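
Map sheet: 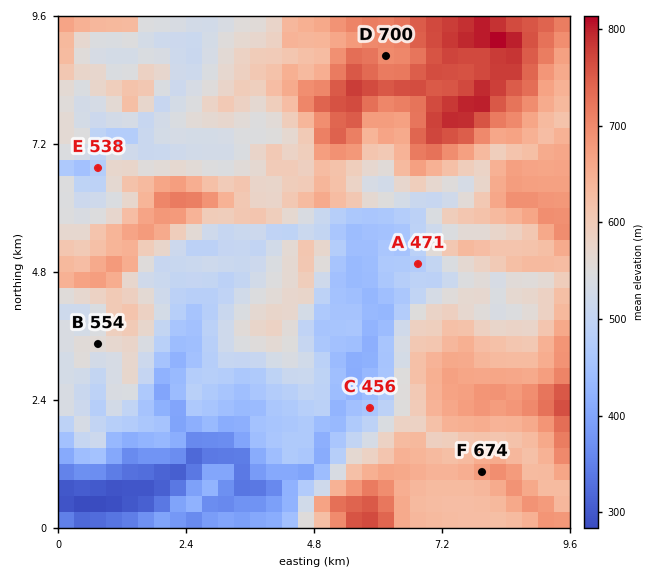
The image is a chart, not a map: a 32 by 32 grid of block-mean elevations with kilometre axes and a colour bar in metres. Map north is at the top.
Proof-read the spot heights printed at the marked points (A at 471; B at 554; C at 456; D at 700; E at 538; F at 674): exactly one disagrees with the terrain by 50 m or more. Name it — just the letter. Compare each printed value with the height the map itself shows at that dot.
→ E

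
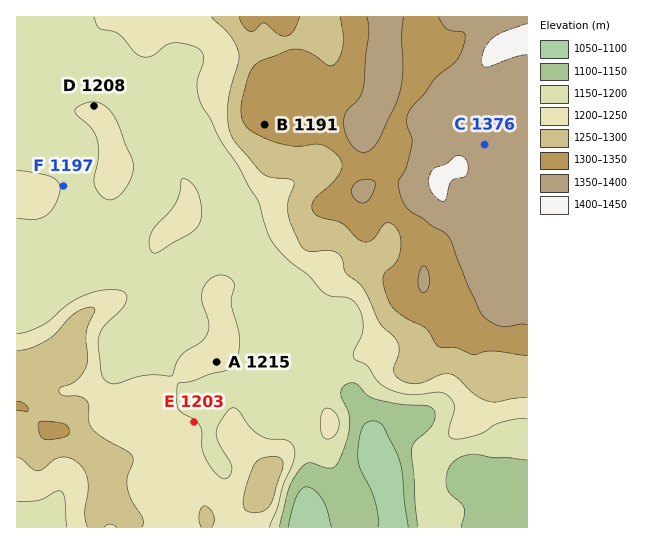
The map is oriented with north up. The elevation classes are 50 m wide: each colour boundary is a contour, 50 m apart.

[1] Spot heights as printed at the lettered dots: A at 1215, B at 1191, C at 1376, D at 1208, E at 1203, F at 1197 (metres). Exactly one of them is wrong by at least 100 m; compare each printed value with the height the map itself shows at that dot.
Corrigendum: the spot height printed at B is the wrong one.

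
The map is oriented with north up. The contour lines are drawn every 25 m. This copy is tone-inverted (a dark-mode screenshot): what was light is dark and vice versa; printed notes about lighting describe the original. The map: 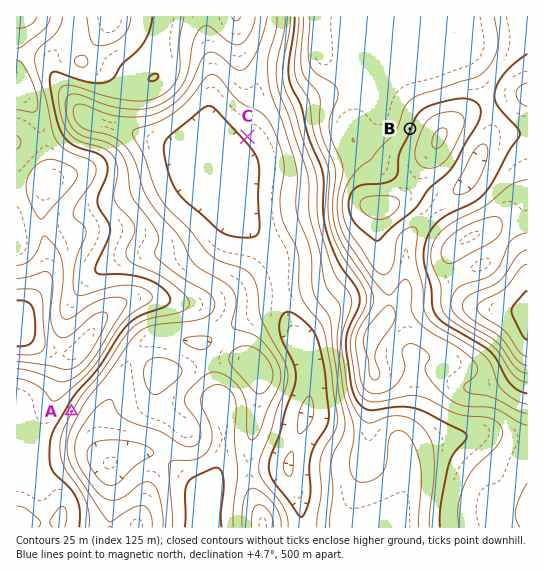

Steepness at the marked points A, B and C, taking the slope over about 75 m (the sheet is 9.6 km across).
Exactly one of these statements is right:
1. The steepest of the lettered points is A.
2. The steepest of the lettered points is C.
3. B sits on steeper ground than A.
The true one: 1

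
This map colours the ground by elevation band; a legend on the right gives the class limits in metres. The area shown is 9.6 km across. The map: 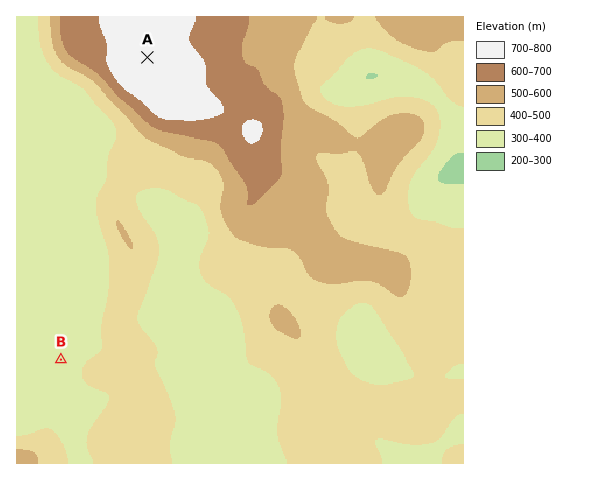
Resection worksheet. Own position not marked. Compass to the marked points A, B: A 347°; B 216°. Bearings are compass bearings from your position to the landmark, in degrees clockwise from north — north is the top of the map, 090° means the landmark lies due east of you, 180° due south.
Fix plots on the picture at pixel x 179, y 197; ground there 400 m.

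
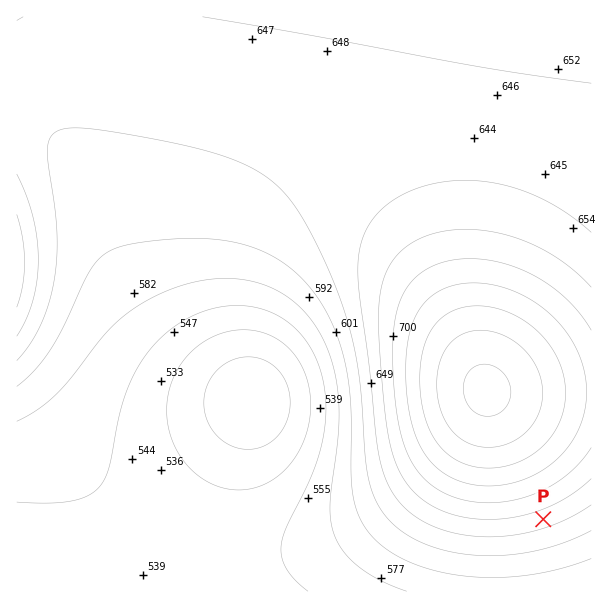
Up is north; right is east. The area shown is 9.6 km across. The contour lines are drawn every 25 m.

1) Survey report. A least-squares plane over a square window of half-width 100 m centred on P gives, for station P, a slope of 5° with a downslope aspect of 161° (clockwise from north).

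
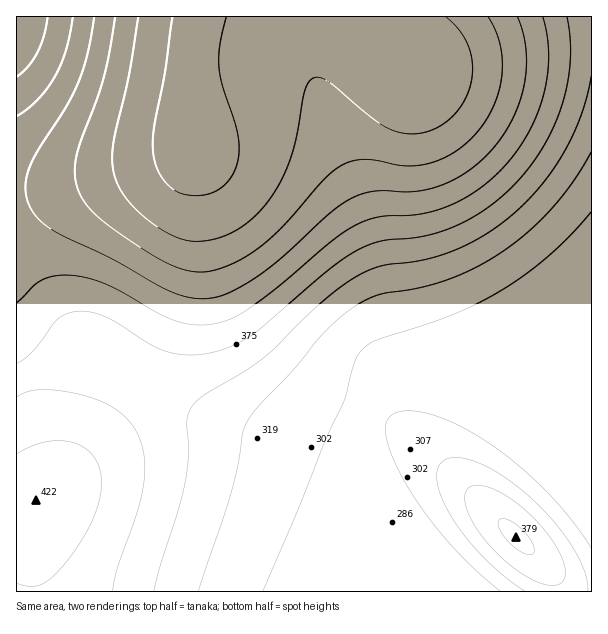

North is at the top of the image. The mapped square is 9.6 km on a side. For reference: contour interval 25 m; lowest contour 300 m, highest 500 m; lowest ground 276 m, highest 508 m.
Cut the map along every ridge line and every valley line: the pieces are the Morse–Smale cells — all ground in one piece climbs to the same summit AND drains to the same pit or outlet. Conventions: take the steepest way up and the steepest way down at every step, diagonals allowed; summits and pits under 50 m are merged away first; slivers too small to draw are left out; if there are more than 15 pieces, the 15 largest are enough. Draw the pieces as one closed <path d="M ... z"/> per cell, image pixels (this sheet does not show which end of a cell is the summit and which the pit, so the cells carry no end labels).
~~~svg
<path d="M591 16l-394 0-7 28-4 34 0 35 6 30-6 7-12 7-33 11-91 20-34 4 1 400 399 0 0-2-25-41-19-42-12-45 0-28 6-21 14-24 16-15 24-10 30 0 24 8 24 12 42 28 52 44z"/><path d="M440 362l-26 4-25 14-17 21-10 19-2 14 0 28 4 23 15 40 29 53 9 14 174 0 1-134-37-34-49-36-39-20z"/><path d="M195 16l-178 0-1 175 25-1 52-10 69-18 24-12 6-7-6-30 0-35 4-34 6-23z"/>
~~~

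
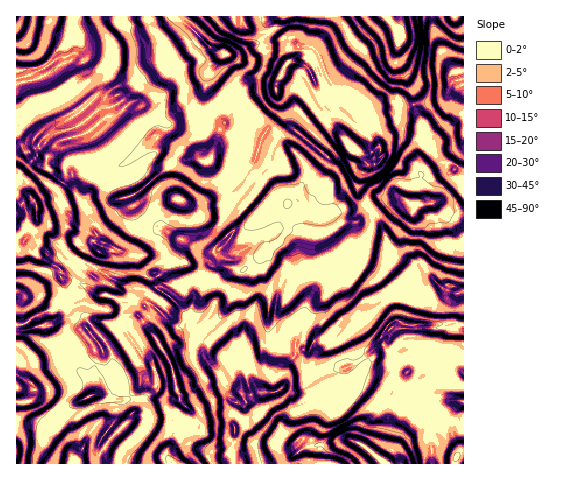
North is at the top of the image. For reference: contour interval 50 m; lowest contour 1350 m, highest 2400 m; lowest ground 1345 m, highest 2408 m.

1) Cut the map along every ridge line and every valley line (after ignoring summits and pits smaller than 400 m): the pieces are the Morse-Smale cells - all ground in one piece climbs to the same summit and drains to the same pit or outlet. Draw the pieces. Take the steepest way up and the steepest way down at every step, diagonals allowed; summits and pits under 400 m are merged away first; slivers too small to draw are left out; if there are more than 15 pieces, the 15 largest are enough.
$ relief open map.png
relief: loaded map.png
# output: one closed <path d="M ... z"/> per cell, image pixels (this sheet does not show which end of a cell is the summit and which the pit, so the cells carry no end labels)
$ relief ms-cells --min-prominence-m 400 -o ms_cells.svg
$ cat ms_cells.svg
<path d="M176 16l-101 0-2 5 1 13 12 20 0 6-2 2 2 8 13 21 9 7 9-3 8 11 11-5 28 22-3 10-10 11 0 13-15 15-11 6-24 6-15 16 2 15 5 7 0 7 5 9 6 5-5 7-7-2-6 4-5 11 7 9-5 0-4 4-3 5 0 7 10 17 0 14 24 30 3 16 7 14 2 11 15 10 0 7-7 12-22 22-11 16-16 3-5 4 99-1-7-5-1-7 16-23 7 1 5-3 0-7-3-7-11-12-7-29-7-16-23-33 6-9-1-11 2-3-4-7 4 2 7-7 6-3 16 3 7-7 7 0 14 4 16-10 5-6 14 2 17-13 2-8 5 0 5-4 8-3 7-10 1-8 4-5 18-6-12-20 10-20-2-7-28-36-5-2-6 2-11 25-6-1-13-11-6-1-17 5 5-16 6-8-5-12-15-21 1-19 9-5 9-12-10-3-21-22z"/><path d="M397 196l-9 2-11-1-10 5-6 5-17 1-15 8-22-3-10 4-8 5-1 8-8 12-8 3-5 4-5 0-2 8-17 13-14-2-5 6-16 10-14-4-7 0-7 7-16-3-6 3-7 7-3-1 3 4-2 5 1 11-6 9 23 33 7 16 7 29 11 12 3 7-2 9-10 0-6 6-10 17 1 7 7 6 57 0 0-17 3-19-3-11 5-11 9-4-2-6 21-4 6 1 9-4 7-10 1-15 10-13 11-1 6-8 21 0 8-6 9-12 26-16 20-18 13-3 8 2-5-8 1-6 11-1 17 15 12 5 8-3 0-77-12-2-12-10-27 4z"/><path d="M74 31l-8 14 0 5 5 9-2 3-31 17-22 5 1 380 58 0 6-4 14-2 35-39 7-12 0-7-12-7-4-5-1-9-7-14 0-8-4-10-24-31 1-11-10-17 0-7 7-9 4-1-6-8 5-11 6-4 7 2 5-7-6-5-5-9 0-7-5-7-2-9 1-9 14-13 24-6 11-6 15-15 0-13 10-11 3-10-28-22-11 5-8-11-9 3-9-7-13-21-2-7 2-9z"/><path d="M234 16l-57 1 16 12 21 22 10 3-7 10-11 7-1 19 15 21 5 12-6 8-4 17 5-4 11-2 6 1 13 11 6 1 11-25 6-2 5 2 28 36 2 7-10 20 10 17 5 4 16 2 15-8 17-1 6-5 10-5 11 1 5-2 10 2 10 8 27-4 14 11 10 0-1-128-11 2-11 13-37 6-7 6-11 1-7 3-3 6-5-1 11 37-5 6-8 1-10-14-15-12-2-8-13-12-3-8-8-12 0-9-8-20-8-6-11-3 7-8 0-7-3-3-8 0-6-4-12 0-7-7-9-1-10-8-6 0z"/><path d="M445 289l-10 7-11 1-7 4-27-3-11 10-26 16-9 12-8 6-21 0-6 8-11 1-10 13-1 15-7 10-9 4-6-1-21 4 2 6-2 17-10 8 1 5-3 15 1 16 55 1 2-5 16-13 19-1 15-5 10 0 10 3 5-17 7-9 4-15 10-16 14-7 9-9 5-10 5-6 8-1 11 3 7-8 19 6 0-62-8 2z"/><path d="M463 16l-61 0-2 9-5 5-9-14-151 0-1 4 3 3 6 0 10 8 9 1 7 7 12 0 6 4 8 0 3 3 0 7-7 8 11 3 8 6 8 20 0 9 8 12 3 8 13 12 2 8 13 10 8 12 5 4 7-1 5-6-11-37 5 1 3-6 7-3 11-1 7-6 37-6 11-13 12-3z"/><path d="M449 348l-4 0-7 8-11-3-8 1-5 6-5 10-9 9-14 7-10 16-4 15-7 9-5 17-10-3-10 0-15 5-19 1-12 9-5 8 174 1 1-109z"/><path d="M74 16l-58 1 1 67 21-5 33-19-5-10 0-5 7-13z"/><path d="M353 222l-5 1 4 4 1 12-14 33 1 4 6 2 7-1 9-10 6-16-1-7-8-6-3-13z"/><path d="M427 274l-12 2 1 8 5 5 6-1-1 2-14-3-13 3-6 8 24 3 24-9 2-4z"/><path d="M160 254l-26 2 3 2 4 13 5 5 7 2 9-6 2-6 0-9z"/><path d="M245 402l-7 2-4 6-2 10 3 7 9-8z"/><path d="M400 16l-13 1 8 13 5-5z"/>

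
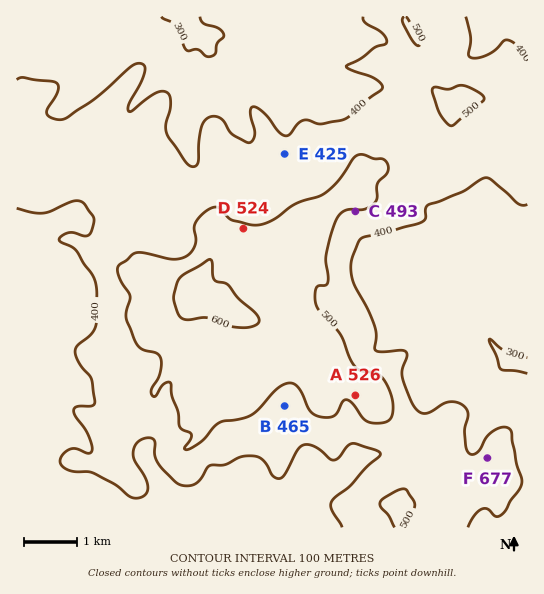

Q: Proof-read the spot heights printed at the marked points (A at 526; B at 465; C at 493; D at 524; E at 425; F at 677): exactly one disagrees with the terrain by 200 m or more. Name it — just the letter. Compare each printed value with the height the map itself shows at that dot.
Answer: F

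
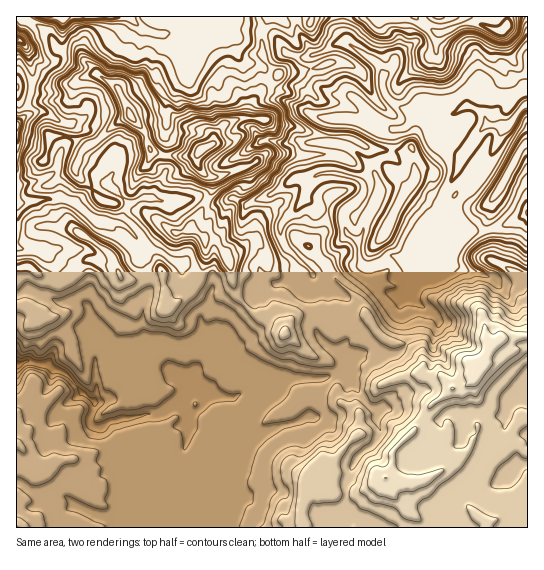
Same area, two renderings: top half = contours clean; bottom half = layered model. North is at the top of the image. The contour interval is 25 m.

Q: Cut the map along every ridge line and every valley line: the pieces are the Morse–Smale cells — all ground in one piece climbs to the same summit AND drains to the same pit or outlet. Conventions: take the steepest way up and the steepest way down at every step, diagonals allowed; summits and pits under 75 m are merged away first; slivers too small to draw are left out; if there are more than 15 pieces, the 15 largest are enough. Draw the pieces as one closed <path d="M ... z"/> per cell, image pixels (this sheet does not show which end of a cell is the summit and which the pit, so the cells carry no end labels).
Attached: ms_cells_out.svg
<path d="M342 16l-72 0-9 15 2 24 16 20-16 13-10 13-6 16-22 7-10 11-2 8-10 5-6 7 0 8 4 8 11 8 0 11-21 39 7 3 7 7 10 1 4 3 12 23 1 16 4 13 9 10 4-3 2-16 8-7 6-2 12 7 28-4 7-5-3-6 4-6 34-28 12 7 1 17 6 8 13-3 11-8 21 4 8-11 28-26-2-8 4 1 3-3 20-27 21-35 10-21-5-5-9 0-5-11-13-7-6 0-10 6-13 6-16-12-4 0-9 6-19-9-10-11-1-22-4-6-32-23-4-11z"/><path d="M333 313l-16 2-1 16 15 18 13 9 1 16-38 5 2 37-46 17-25 24-7 0-11-8-3 8 10 17-7 11 0 4 8 5 4 12-1 13-9 9 202-1-1-4-12-8-7-10-17-16-2-11 6-8 1-17 3-4 20-19 13-21 24-20-11-13-18 0-3-3 3-6-2-9-14-13-14-2-8-4-10-10-9-14-25 1z"/><path d="M527 213l-16 10-14 5-30 4-2 0-19-17 1 8-28 26-8 11-21-4-8 7-11 4-8-2-4-12 0-11-12-7-30 25-8 9 3 6-7 7 10 15 2 17 16-1 8 3 25-1 9 14 10 10 8 4 14 2 14 13 2 9-3 6 3 3 18 0 10 12 12 0 10-9-1-16 12-8 5-11 12-5 27-4z"/><path d="M31 361l-15 4 0 162 173 1 2-14-6-7-2-16-8-12 1-17 7-8 4-11 0-30-10-9-20 11-8-2-12 4-18 2-17 8-8 0-3-2-2-7 6-16-13-9-17-20-14-5-4-4-9 0z"/><path d="M269 16l-248 1 25 14 12 18 19 3 22 24 20 13 12 28 14 16 4 16 4 3 12 4 28 0 20-12 2-9 10-11 22-7 6-16 10-13 16-13-16-20-2-24z"/><path d="M527 336l-26 3-12 5-5 11-12 8 1 16-10 9-10 0-18 13-11 13-9 16-23 23-1 17-6 8 2 11 17 16 7 10 12 8 2 5 103-1z"/><path d="M527 16l-20 0 0 11-4 4-8 0-18-8-11 0-25 10-16-8-10-9-72 0 0 15 6 13 30 21 4 6 1 22 14 14 15 6 9-6 4 0 16 12 13-6 10-6 6 0 13 7 5 11 9 0 5 3 25-25z"/><path d="M95 260l-9 0-17 17-8 4-7 0-9-4-16-10-12 1-1 26 15-3 26 10 26 2 6 8 0 20 6 16 1 48-3 6 4 2 14-3 6 7 4 12 16-2 12-4 12 0 8-6 9-3 10-13 0-5-17-15-7-13-21-27 0-26 6-14 0-12-24 1-5-3-6-13-9 0z"/><path d="M303 377l-20 2-9 6-17 0-23 12-21-2-11-6-13 2-6 6-6 8 10 8 1 22-4 16-9 15 0 13 8 12 2 16 6 7-1 14 31 0 10-9 1-13-3-9-6-8-3 0 0-4 7-11-10-17 4-9 10 9 7 0 25-24 18-8 14-2 14-8-2-14 1-19z"/><path d="M98 75l-9 0-7 2-7 8-4 12-10 4-32 0-13-7 1 109 41-6 8 3 13-19-4-12 8-19 14-9 20-18 14-8-12-26z"/><path d="M130 116l-13 7-20 18-14 9-8 19 2 6 26 26 22 3 10 7 10 1 30 21 14-4 22-35 1-15-11-8-4-8 0-8-32 1-12-4-4-3-4-16z"/><path d="M246 307l-17 12-13 26-11 8-16 28 0 10 13-2 11 6 21 2 19-10 21-2 9-6 39 0 12-4 11-1-1-16-13-9-15-18 1-18-14 0-10 4-8 15-11-11-19-5z"/><path d="M211 239l-6 0 0 23-4 17-14 17-13 9-8 3-4-33-13 4 0 12-6 14-2 20 4 12 19 21 7 13 16 14 18-32 11-8 5-8 8-18 16-13-9-11-4-13-1-16-7-15-7-10z"/><path d="M69 200l-4 3-1 7 5 12 8 9-10-3-30-1-14 14-7 2 1 25 12-1 16 10 9 4 7 0 8-4 17-17 9 0 10 4 9 0 6 13 5 3 21 0 3-2-8-15-2-22-14-16-18-5-10 0z"/><path d="M31 291l-5 0-10 4 0 68 15-2 7 3 9 0 4 4 14 5 17 20 12 7 2-5-1-48-6-16-1-24-9-6-22 0z"/>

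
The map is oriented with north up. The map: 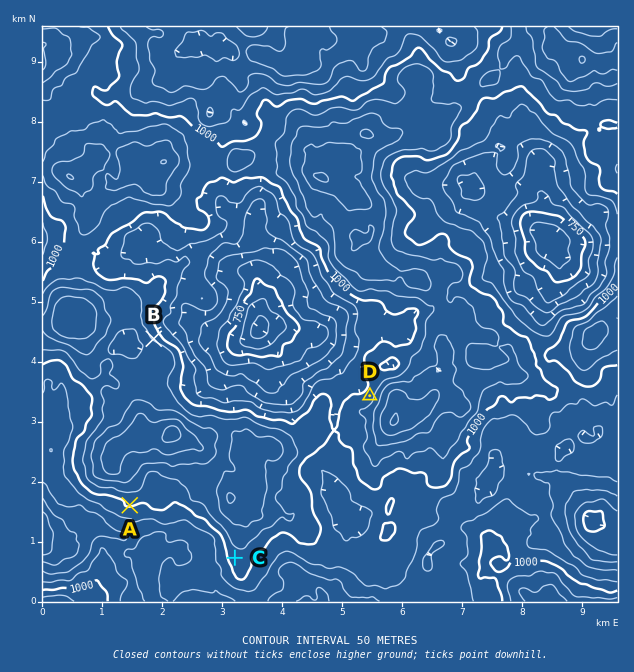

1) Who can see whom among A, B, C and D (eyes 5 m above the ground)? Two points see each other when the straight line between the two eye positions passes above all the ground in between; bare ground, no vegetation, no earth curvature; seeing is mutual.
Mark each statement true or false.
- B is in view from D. true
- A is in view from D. false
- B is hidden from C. true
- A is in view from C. true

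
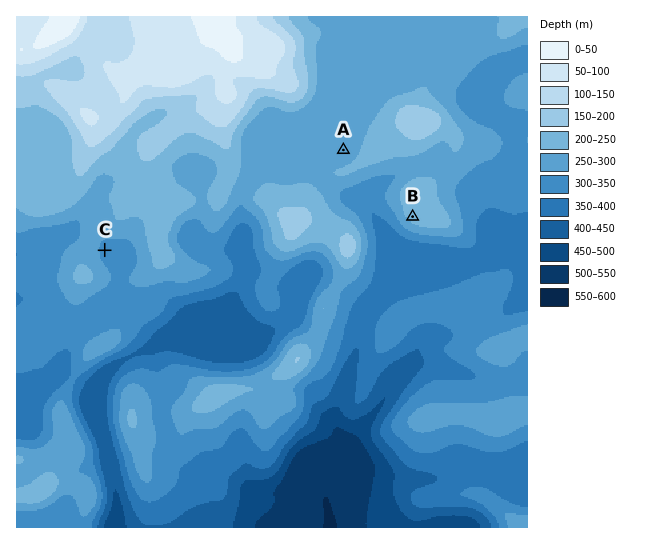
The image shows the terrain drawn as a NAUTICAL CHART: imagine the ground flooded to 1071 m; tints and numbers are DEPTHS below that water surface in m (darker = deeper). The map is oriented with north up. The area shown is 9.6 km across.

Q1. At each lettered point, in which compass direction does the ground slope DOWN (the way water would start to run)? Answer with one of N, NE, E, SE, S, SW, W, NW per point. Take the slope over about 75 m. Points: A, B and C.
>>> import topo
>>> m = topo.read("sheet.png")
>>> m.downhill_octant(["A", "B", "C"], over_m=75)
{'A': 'NW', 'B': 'SW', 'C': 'E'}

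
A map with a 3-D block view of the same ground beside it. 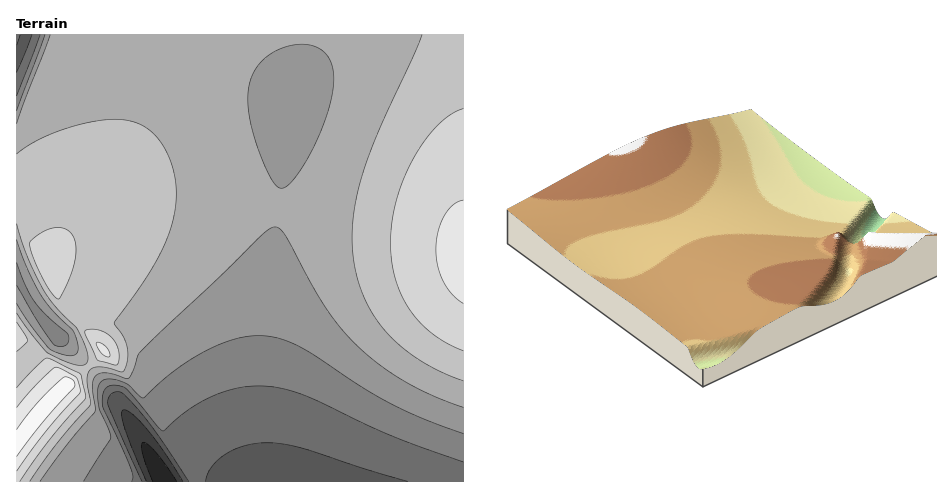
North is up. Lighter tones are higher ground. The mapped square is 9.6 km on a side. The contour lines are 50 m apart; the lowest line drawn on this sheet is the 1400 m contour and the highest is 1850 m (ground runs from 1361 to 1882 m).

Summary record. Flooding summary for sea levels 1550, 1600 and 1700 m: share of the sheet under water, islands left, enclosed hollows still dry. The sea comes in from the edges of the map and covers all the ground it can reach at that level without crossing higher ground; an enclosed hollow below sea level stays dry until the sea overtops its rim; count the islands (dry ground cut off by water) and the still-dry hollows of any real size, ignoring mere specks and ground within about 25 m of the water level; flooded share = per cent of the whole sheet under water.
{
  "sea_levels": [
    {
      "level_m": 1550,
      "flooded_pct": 12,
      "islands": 0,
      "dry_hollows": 0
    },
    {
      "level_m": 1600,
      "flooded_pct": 20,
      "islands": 0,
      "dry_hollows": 0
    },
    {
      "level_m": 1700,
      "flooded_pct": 68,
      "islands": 0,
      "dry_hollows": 0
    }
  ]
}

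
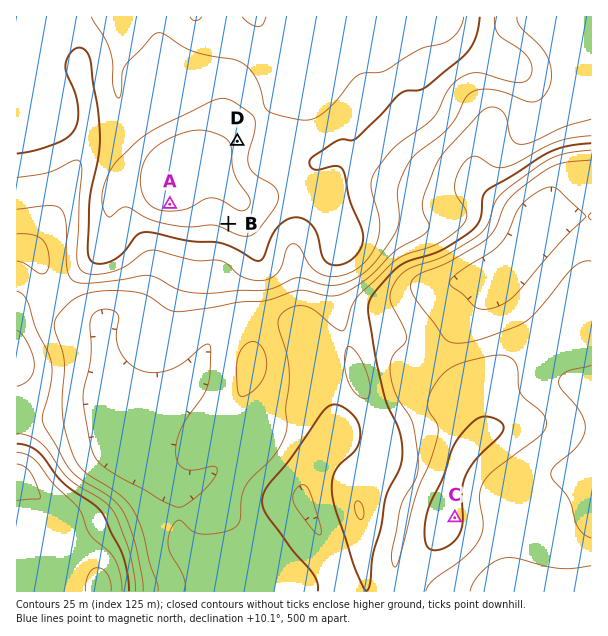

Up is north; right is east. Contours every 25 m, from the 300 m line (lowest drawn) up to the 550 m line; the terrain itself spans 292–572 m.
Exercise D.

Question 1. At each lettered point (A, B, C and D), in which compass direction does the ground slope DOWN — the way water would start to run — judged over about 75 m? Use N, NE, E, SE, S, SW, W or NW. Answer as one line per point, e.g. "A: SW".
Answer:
A: S
B: SW
C: E
D: E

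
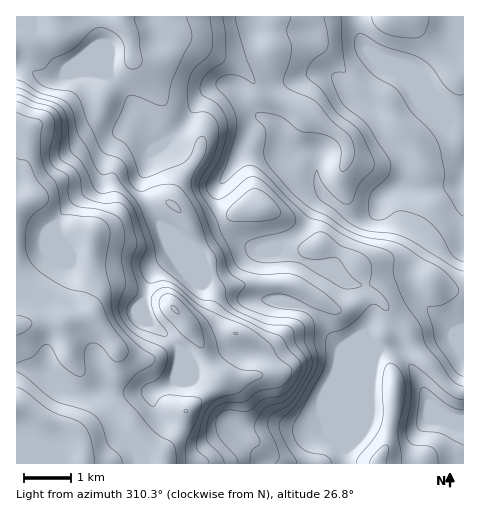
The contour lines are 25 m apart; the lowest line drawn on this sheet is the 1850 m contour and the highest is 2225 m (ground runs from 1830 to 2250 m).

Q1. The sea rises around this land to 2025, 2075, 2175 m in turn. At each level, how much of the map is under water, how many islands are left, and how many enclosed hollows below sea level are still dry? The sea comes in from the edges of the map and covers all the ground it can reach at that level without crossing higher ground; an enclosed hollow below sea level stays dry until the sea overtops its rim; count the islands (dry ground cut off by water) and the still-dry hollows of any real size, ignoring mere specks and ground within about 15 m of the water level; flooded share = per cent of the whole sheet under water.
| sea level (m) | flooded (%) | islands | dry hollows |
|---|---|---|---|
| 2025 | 54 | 0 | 0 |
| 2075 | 69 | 0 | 0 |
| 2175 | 84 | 0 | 0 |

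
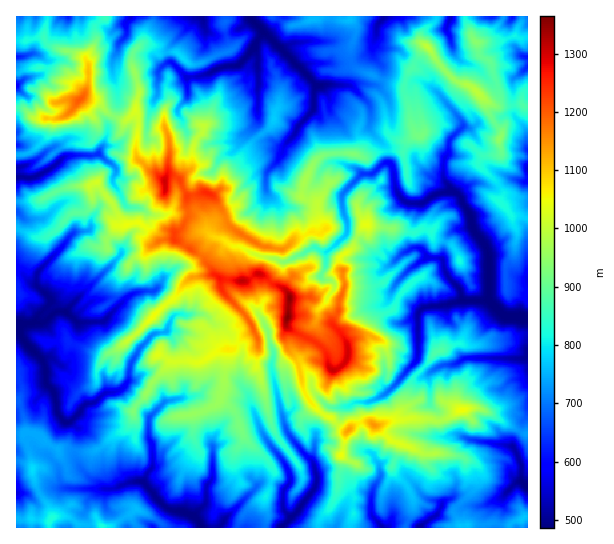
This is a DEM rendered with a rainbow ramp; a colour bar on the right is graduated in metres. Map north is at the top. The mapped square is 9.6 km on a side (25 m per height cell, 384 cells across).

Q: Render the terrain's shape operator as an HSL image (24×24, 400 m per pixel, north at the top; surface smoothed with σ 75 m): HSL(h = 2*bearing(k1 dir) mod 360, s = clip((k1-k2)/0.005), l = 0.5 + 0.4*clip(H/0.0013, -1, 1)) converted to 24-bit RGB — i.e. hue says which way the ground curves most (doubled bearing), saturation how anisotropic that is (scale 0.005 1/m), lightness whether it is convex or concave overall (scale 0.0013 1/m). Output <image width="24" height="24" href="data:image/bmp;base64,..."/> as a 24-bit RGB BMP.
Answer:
<image width="24" height="24" href="data:image/bmp;base64,Qk32BgAAAAAAADYAAAAoAAAAGAAAABgAAAABABgAAAAAAMAGAAATCwAAEwsAAAAAAAAAAAAAwLbcu67be47LlMXcq2HOqJ3RhczorSJRcSJpgogkzqZE08iEDkNTMXi44a2wb8BfbRRtKJR72p14BXt55LjHfp3BeYbO6tPsa0wndLJQk4U8XHAqH3U53NuxKwgg0aCJJoh4yYW7Lbhx8uG5IgWIAJNG0FlbwseADhVFynZxpL1+p0FtGnYftplhEzsYL7wsd9HPgmmbhHyvo2mclpxkWVUdJFB2xqiWz7+PDC9qt65xWZ89EwGR7f/MFwk10ZdeXLnaz3Y+VjNApLZyQERylcGTtKHBMSdhpbNegGKjgYq7r5HEpWiYyN62Dw5Loapz2+G7DRdiwZOdiOa9SwDsTAA0YITE3fe0KQoUtKhBrtXjxtTtvdLsiIzPozoyahBWqsbFdsCaaTBWcEVjwIeq4OixPwmKTJtWwqBhJ1Jby+O6UAlMHQDa3bZxFT4w+NPkm5Pqc+HchmsyclQbKiAJoZUUpYQwbNrYZLJAsDFs0GUgFUEuj5bY+dLXAzAn04Tk1p/bkIS6l79cwe83GgpE2nx4UP2JECwHTKkc2onPsJrSdDK/39f0zNbwoa/hUlyHxsqQPBxLgMh873+UDDADFFk19KDMInojS3Yrubh5ZzdqwOioHwkzmedq4URITp9rVZgxAzAR1q2WT27KwoWHhHFOeUtFZp9hx9CnPStqd3RK03KX6NS6Ahcx49B9n5HImpXDe5ZYWUR3m942Ph1jz1w7wujeyaXeutjdWlrMADMp14AAES0GzJomk20plz5PbiFaanfFisPCRZu29tXyAGLbce2KkjOqnXB3opW5dj6Zln790C57ZLauTrWM39yshlC/tMTpCRBW8uLZ07nrd6Hkjp/fVqO2Q4E5P3lZvXdHW2khECMU7abD/uojBC8ZxZ5ibENHecVWRgBi9PXWPKCQhVjHV9RluVSMYzgdBgEyz/LRkj+qs8uRiEFVmjdDqs/HPEyBcnk+xG6gTZcaF1wr76DV8lbUL3I2qFpHne86Cgwp3fC3kGnIEmR35LSMPVo+1XTSii9fIi8IFkQOgGcVcR9PfMVrqYE+l0GCnpVvMm1g4JTFlKMyBS4K3H1jrV/Nye7l0LzspLjspPXsopEpIgUu+fbFSVSAIHe47Z342PDzUQJUnu+mLCOmuaZ2tmddCFg47MHjtWSyCXhP65DMvWxoDiUOR+AqaqNpVIs/cEYNJy4F4vQhAx1q+tjRaD4/OoseALgTZw8Ad/LFeoDKKRxlzI9sgpnL89XoAzAc1VzZ4H2UGmxV4Ljq2ejyWqWFbTU7TerP0OP11K7x01PqTeghAIRl1IWCwHW5JBuoqernTuqJORIycj1dz9Fzc0gvQnsp6ZvuHHVzxerESEbbXE0VuHMulVxihMqRLY4uQztndjt4m00/6e7WEQIx5fPYRr/SYVfI6Mbg2KDkIQkqn72Mk8u1laTp79X2QCWTws58E/K+wCuT2H2lJuCqsrTi0dXyVla9FBg5uDmmhMmL3bd7Ai877NXHZRZVeEoABjYEMAgOZmPBvd7Gl7u+KysIDSsIuI3I6N3uMAZEjGIrxu3et9vtLocZv7ooqFOYFz5nSW6k48C2WMabTATGITMAYQBu7/bVTz2ohTeuSbhMocAuWYoi7WDN18AwEzMEMD0FZwVb1vXbKSFV0etYx2dhN588mVR1sn+BDCcnsqCK5pratYfv39jzGhB41Lpin79uDjJvi8fS4capdUmejFEwtoNTLmsuy9B5IVqGnudgFB2CMut/336GVqJvPnVg1kewP7lJH4VXk31ZaFI8gzVEcGWxyai22sPQCl5pgi8q7ObDZTZ7dZ3y66739dbvZsOtIn+v9OnXB5GdTgGjx8+hxpCbtY6gERBU5MPBFmRemUc+pamDbD+RlUOUu8eblKWKVBVIe5xWl9yPjUW5VA0lbtKotnzM8NfIKh1O6uWnDR8/3uhhJZya4bPBpnmNFx1W2Ny6fkCqNEQSf38gmok1VUePwc2VRhsyeJS+2PPuuY9qS2W9d+bbLY05Zj0u9/DUCg4p9PTXDik6iwQFZPsJFTADhIQZSzKmmsd0PRArdovSkrfNh8fLRzpz05WUVLbHV9/dZycgxtCMLZdgWLQZTtecdc3X7Mi+DSRD67+rporKisbjR1+a5KnosarqIbNyQBAXL5s2qcBLua+EJ2BhkUqZt3/a2PPeIQYt4u7YuGyJqytUbnGvrdWFWDqJwXpbv6FTEWtUyqS3eW2eYipl38ucLa9VfBxum7fjuK3eiKjNpNDBP3qsK6V4X38y65hdBQ0us+mHv0yfv1/Z"/>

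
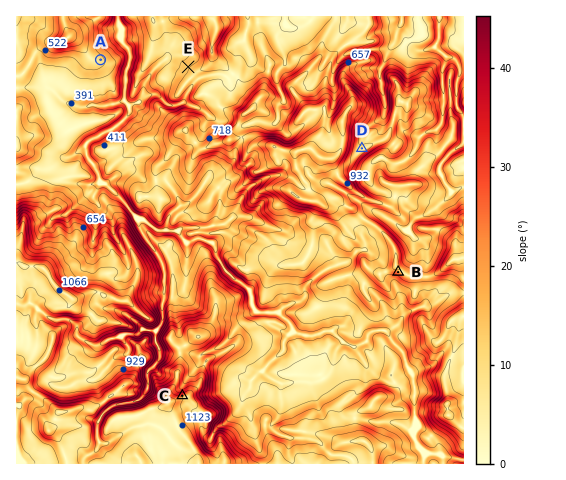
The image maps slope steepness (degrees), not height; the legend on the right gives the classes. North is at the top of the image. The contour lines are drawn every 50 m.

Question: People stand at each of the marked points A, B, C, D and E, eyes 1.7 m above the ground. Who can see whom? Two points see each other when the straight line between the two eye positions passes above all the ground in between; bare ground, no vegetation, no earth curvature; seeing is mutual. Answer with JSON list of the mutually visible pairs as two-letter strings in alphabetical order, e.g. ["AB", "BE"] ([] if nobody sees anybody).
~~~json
["AC", "AE", "BC"]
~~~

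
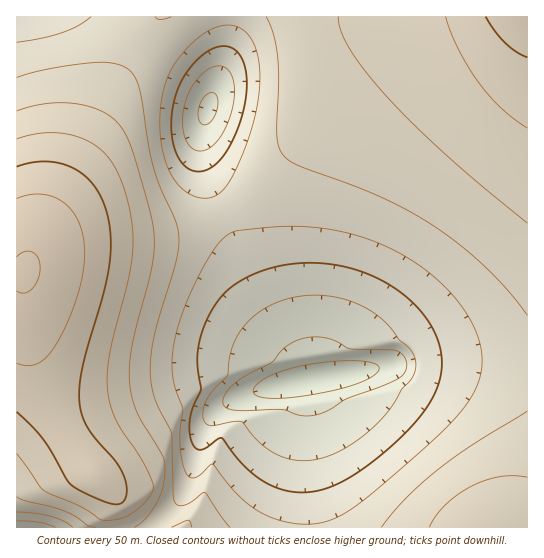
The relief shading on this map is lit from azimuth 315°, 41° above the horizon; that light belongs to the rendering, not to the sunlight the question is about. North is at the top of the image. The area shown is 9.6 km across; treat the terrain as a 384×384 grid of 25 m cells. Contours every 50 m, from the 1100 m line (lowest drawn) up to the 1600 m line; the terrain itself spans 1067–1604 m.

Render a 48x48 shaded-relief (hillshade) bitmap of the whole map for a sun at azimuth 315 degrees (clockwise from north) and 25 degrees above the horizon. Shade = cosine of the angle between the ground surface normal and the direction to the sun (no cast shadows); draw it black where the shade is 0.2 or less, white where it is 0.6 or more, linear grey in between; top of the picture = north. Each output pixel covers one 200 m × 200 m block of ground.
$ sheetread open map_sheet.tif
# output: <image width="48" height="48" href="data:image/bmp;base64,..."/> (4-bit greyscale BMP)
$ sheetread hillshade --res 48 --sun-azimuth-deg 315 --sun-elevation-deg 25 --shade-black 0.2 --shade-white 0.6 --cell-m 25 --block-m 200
<image width="48" height="48" href="data:image/bmp;base64,Qk32BAAAAAAAAHYAAAAoAAAAMAAAADAAAAABAAQAAAAAAIAEAAATCwAAEwsAABAAAAAAAAAAAAAAABEREQAiIiIAMzMzAERERABVVVUAZmZmAHd3dwCIiIgAmZmZAKqqqgC7u7sAzMzMAN3d3QDu7u4A////ABEkVnYxE1jNl4iJmaqqq7u7u7uqqpmZiCIzRmdTECWcyIiJmaqqu7u7u7u6qqmZmFVFVmd2UgJq2oiJmaqru7u8y7u7uqqZmYh3d3d3ZjA4y4iImaqru7zMzMy7u6qpmZmZmIh3d2ImrJiImaqru7zMzMzLu7qqmZmZmZmHd3QlnKiImZqqu7zMzMzMu7qqqZmZmZmId3UkjLiImZqqu7vMzMzMu7uqqpmZmZiIh3Yje8mIiZmqq7vMzMzMy7uqqomZmIiIh3cyWtuIiZmqqru8zMzMy7uqqoiIiIh3d3dROM25iJmaqqu7zMzMu7uqqoiIiHd3d3diFYzcuqqaqqq7u8zLu7uqqoiId3d2Znd1EUerzczMu7u7u7u7u7uqqoh3d2ZmZmZ3QRNXmrzd3d3d3Mu7u7qqqnd3dmZmZmZmZSETRniavM3u/+y7u6qqqXd3ZmZVVVZmZmQyIjRWd4mrzv26qqqqmXd2ZlVVVVVWZmZlVEMzNEVnisy6qqqpmXd2ZlVVVVVVZmZmZmZmVVRERpqqqqqZmXd2ZVVVREVVVmZmZnd3d3d3ZomZmZmZmXd2ZVVURERVVWZmZmd3d4iIiJmZmZmZmXd2ZVVURERFVWZmZmZ3d3iIiJmZmZmZmXd2ZVVURERFVWZmZmZnd3eIiIiZmZmZmYd2ZlVURERFVVZmZmZmd3d4iIiImZmZmYh3ZlVVRERVVVZmZmZmZ3d3iIiIiIiIiIh3ZmVVVFVVVWZmZmZmZ3d3eIiIiIiIiIiHdmVVVVVVVWZmZmZmZ3d3eIiIiIiIiJiHdmZVVVVVZmZmZmZmd3d3eIiIiIiIiJmId2ZlVVVmZmd3d2Z3d3d3eIiIiIiIiJmYh3ZmVVZmd3d3d3d3d3d3eIiIiIiIiKmYh3dmZmZneIh3d3d3d3d3iIiIiIiIiKqZiHd2ZmZ4iIiIh3d3d3d4iIiIiIiIiKqpmId2ZmZ4mZmYiHd3d3iIiIiIiIiIiLqpmIh3ZmZ4mqqpiIiIiIiIiIiIiIiIiLuqmYh3ZlZ4q8u6mIiIiIiIiIiIiIiIiLuqmZiHZlVorNzLqYiIiIiIiIiIiIiIiLu6qZiHZlVnrN3cqZiIiIiIiIiIiIiIiLu6qpmIdlRWnO7tupiIiIiIiIiIiIiIiLu6qpmIdkRFi9/typmIiIiIiIiIiIiIiLu6qpmYdkM0at7+y6mYiIiIiIiIiIiIiLu6qqmYdlMjWL7+26mYiIiIiIiIiIiIiLu6qqmYh1MiNq3u3KmZiIiIiIiIiYiIiLu6qqmZh1QhJIve3LqZiIiIiIiJmZiIiLu6qqmZh2QhE2nN3LqZiIiIiIiZmZmIiLu6qqmZiHUyEliszLqZmIiIiImZmZmIiLu7qqqZiHZDIkaby7qZmIiIiZmZmZmYiLu7uqqZmHZUIjWKu6qZmYiJmZmZmZmYiKu7u6qpmIdlQ0V5qqqZmZmZmZmZmZmYiKq7u7qqmYd2VEVomqmZmZmZmZmZmZmYiKq7u7uqqZh2VVVnmZmZmZmZmZmZmZmZiA=="/>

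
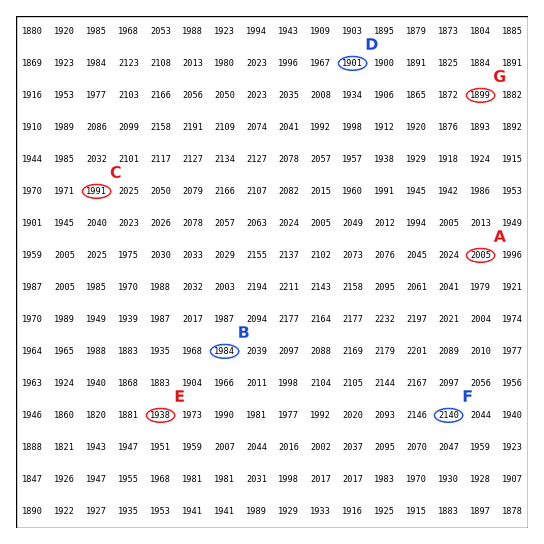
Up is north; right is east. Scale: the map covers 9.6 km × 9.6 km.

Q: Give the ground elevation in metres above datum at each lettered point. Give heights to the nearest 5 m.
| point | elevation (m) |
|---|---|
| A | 2005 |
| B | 1985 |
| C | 1990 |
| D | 1900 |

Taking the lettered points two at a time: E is above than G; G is below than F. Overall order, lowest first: G E F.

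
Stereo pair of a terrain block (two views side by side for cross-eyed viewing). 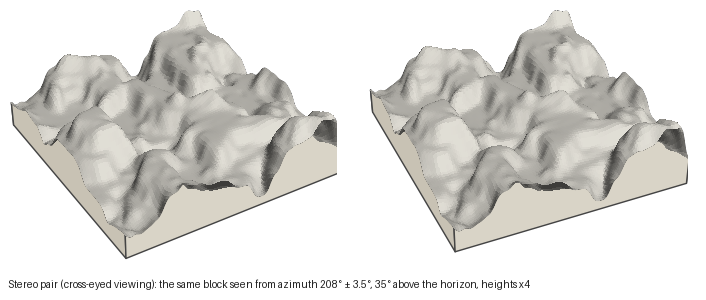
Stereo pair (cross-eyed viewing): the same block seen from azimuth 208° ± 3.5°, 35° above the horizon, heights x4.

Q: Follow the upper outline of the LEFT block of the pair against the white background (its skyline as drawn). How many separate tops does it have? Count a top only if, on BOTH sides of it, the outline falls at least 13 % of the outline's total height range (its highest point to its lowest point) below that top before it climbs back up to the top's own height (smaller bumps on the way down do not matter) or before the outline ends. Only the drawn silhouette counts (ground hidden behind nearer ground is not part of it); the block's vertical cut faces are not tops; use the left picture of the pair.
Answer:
2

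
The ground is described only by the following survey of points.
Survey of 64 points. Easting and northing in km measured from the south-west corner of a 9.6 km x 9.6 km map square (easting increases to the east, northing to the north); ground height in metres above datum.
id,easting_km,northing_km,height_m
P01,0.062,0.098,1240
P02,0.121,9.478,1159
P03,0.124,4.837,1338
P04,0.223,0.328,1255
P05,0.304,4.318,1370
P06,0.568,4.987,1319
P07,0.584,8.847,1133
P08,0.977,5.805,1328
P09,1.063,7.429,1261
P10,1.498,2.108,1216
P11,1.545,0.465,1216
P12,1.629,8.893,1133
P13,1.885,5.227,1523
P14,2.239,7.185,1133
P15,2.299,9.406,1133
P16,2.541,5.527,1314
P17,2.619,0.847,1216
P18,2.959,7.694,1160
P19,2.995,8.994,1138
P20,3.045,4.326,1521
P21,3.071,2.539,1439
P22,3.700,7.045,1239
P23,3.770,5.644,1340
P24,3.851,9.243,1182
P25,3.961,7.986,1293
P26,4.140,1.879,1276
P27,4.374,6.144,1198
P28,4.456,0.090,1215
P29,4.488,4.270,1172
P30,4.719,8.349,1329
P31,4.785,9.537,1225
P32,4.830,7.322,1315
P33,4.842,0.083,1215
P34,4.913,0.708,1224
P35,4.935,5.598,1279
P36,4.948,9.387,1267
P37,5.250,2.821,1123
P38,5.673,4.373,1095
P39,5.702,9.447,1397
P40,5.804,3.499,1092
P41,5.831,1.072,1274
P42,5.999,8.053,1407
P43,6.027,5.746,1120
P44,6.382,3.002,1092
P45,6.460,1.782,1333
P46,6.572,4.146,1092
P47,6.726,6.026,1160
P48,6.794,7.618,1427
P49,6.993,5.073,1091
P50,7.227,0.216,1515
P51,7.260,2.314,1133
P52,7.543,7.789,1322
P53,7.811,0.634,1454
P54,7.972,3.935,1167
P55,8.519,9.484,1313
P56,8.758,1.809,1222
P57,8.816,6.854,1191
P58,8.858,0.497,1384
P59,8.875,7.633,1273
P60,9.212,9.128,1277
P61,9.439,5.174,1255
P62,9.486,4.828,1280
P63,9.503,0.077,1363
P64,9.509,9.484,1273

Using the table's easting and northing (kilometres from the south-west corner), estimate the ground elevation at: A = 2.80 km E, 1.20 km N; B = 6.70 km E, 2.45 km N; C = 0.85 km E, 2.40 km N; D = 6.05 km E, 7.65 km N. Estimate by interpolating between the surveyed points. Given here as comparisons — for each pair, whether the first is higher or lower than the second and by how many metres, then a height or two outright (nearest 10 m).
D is higher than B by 260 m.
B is lower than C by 150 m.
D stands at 1400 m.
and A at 1260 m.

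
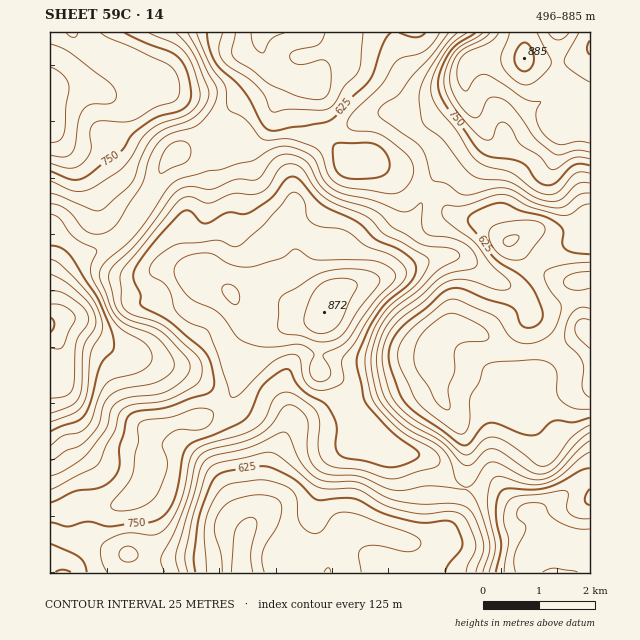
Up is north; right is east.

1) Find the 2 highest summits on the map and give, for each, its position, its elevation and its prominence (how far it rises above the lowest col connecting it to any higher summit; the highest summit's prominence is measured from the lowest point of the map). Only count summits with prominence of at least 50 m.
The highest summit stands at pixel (524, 58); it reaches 885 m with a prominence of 389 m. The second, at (324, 312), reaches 872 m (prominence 200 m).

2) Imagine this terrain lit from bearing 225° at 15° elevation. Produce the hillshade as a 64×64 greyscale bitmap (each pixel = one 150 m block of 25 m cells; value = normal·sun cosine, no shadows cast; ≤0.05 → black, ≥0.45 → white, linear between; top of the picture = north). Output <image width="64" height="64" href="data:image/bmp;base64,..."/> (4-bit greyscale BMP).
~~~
<image width="64" height="64" href="data:image/bmp;base64,Qk12CAAAAAAAAHYAAAAoAAAAQAAAAEAAAAABAAQAAAAAAAAIAAATCwAAEwsAABAAAAAAAAAAAAAAABEREQAiIiIAMzMzAERERABVVVUAZmZmAHd3dwCIiIgAmZmZAKqqqgC7u7sAzMzMAN3d3QDu7u4A////AIiHZVVnd3ZDNFVFiruph3eJmZmId3d4iJqru7uYd3d3iHZVVmeIdlREVUWKuph3d4mZmYd3d3iImavMuph3d3d3ZmZneJmHVUVVVYqpiHeIiJmIdmd3iIiZvNy6iIiIiGd2d4iaqphlREVWeZmIiIiIiHdnd4iIiZvN7bmIiId3iIiJqqu6mGVERWZ5mYiJmYd4iIiZqqmavN7+upiHZlaZmZq7u7qYZENFZ4iZmZqph4mZqru7uqu97+26mHZURJmZqqqqqphkRFZ4iZmZqqmImqvMzcy7vM3u7LmYdUREiIiZmZmZh2REVniZmaqqqYmqvN3dzLu83d3LqHdmVVV3eIiIiIiHZDRWiZmqqruqqrvN7ty7qrvLu7qGVFVmZmd3d3iIiIdkM1aJmqq7vMzMvN7uy6qqqpmqqFMiNFZmZmZmeIiIh2QzV4mqq7zN7t3N7+26mZmYd5mGMhEkVndmZmd4mYiHZDNYmqqrvN7u3d3u3LqqqYdmiXQiEjVnd2d3eImqmIdkRHmrqqu83e3czNzLqpmZdEWIZDIjRnd3d3eImqqYd2VWiru6qrvMzMu7u6qpiHYxFXdTM0RniHd3d4maqYh3dniru7uqq7u7uqmZmYZUMgAVh1Q0VniYeHdniJmpmId4mru7uqqqqrupmZmXUyEAACaHVEVniJh3ZlaImqqYiImaqqqqmZmaqqmZmXUgAAAASIdUVWeIh3ZVVomruod3iJmIiZmIiJq7upmYUgAAABN5l2VWd4d2ZVVXm7uoZVZnh3eIiHd4mry6mYUgAAASRpqYZmd4h2VUZmirqXZDRFZmZ4iHdmis3bqYcwAAEjRoqph3eIh2VVR2ebuYZUNEVmVniYd3eb3tuphjAAI0VompiHiImHZmVXeLy5dlRVZmZniZh3eJve26mFIBI0VXiZmIiImYdmZld5zLh2VWZ3d4mrqYeIm97Kh2QREjRWeImYiIiIh2Z2Z4rMqHZmd4iJq8y5iIibzbhlUxESNFZ4mZmIiHd2ZnZmesyod3iImau8zKh4iJvLhlVUISNFZniZmId3ZmZmZlZ6y6iIiZmrzd3LmIiZq7qHd2UyI1ZniZmHdmd3dmZlRoq6mImaq83u3bqYmaqry7qYdUM0ZneJmHZniJmHdlRHmqmZqrvN7/7LqZqqqrvNy6l1Q0Vnd4iHd3mruph2REmZmavN3e7/7KqaqpmaqrzKmGVEVneIiIiImru6mHZFaqmazv//7/7Lqqu6iImZq6mHZlVXiIiImaq7u6mHZVebqr3///3dzLqqu7mIiZmamHZmZmeJmYmqu7u6mHdmaau83//+y6qqqqu7qHiZiJmYd3d2eJmYiavMu7qYdlV5q83v//ypmaq7qqqHeIiIiZh3d3d4mZiJq8zLupdlRWeLzf//26qqq8upmHZniIeIh3Z3d4iIiImszLuodVRFZ3vN7+3Lq6q8upiHZmeHd3d2ZWZmZ3ZnibzLqXVEVWZ4jM3dy6qqqaqph3ZVZ3d3d2VURERVRVaJq7mFMzVniJqszLqpiJmZmYd2VVZ3d3d2ZVREREMzRXiZhkITVomaq7u7qph3iIiIdlVVVnd3h3ZmZVVUMyI0V3ZTEBRoiZq7y7u6qYeIiId2VVVniIiIdmZnZkMiIiNFVCEBRoiJmqqqq7u5iIiIh3ZmZmeIiId2Z3dlQyIjNFRCESR4iImZmZqry6mIiIiIdmZ3d3iIh2ZndlQzM0RVVUM0V5maqqqYi7y7qYd4mYh2Znd3eIiHZmZlMzM0VmZlVVZ4mrvN3Kh8zLqYd3iJmHZWd3d3iId2ZTIiIzRnd2Z4iJmrzf/sqIzcupiHd4mYdVVnZmd4iHVCERIjNWd3eJqqqrzv/+uYnNy6mIh3iJhlRWZmVniHUxAAEjNFeId5u7qrzv/+yYms3LmYiHd4iGVFZmVWeIdBAAEjRFZ4iIq7qrve/+yoia3cqYiIdmeHZVZmZWeJhjEAE0VWd4mZmqqqu83ty5iJvduYiIh1Vndmd3dmZ4l1MRE0VmeImaqqqqu8zMu6qIrNyoiIiHVWd3iIh3d3iGQhEkZ3iJqqu6mavMy7u7u5rNuod4iIdmZ3iZmHd3d2UxEjV4mau7u7qZvNy6q7vMu82odmeId2Z3iaqIeIdlVCI0V5qqvMu7uprN26mavN27zIdlZ3h3d4mqqYd3dlRERFZ5q7vMy7uqq97aiJq93KmqdlVniZmImruph3dlM0VmZ3mqq7u6qqqs/8l4q8zKiIl2VnmqqZmru6h3d2Q0Z2ZmaJmaqpmaqs7+qIm8y6h3iHZniaqZmaq6l3dmZEVnZVVXiIiZiJqr3/yXiry5h3eId3eJmYiImZh2ZWZVRWZVRWiYiIiImrzv6neau6mIiIh3d4iHeIiIhlRERVVEVVVWiZiIiIiave/JeJvMqYiJmXd3d3d4iId1QyI0RDNFZmiamIiIiJm87rh5rMypmZmZdmZmZ4iHdmQxERIyI1eImamIiJmIiazduYm8zKiJmqpmZmZ4iHZmUyAAEiNFeamZmYiZmYiIm8y5mrvLl3iaqlVmd4h3ZVVCEAAjRFeaqZiZmZmZh3eJu6iJmrqGZ4mqZnd3d2VERDIAAkVWaJmIeIiZmZmHZnmphmeJqXVWeZp3iHZlQzMzMQAkVmZ4iHd4iJmZmYdmeZhkVnmYZEVomYiHZUQzMzMyEUVmZnh3d4iIiZmYdmZ4h1RXiZhkNGia"/>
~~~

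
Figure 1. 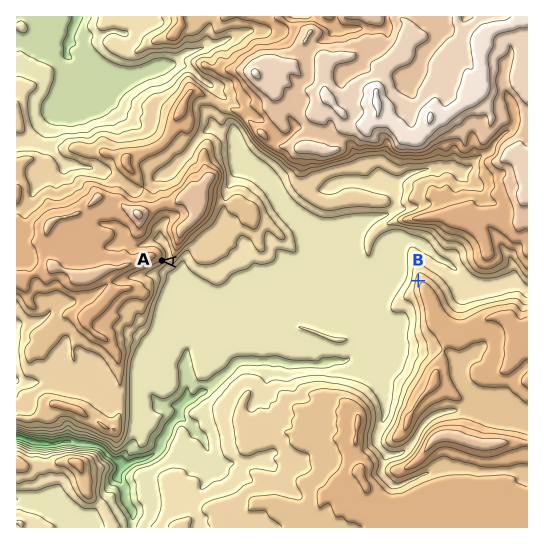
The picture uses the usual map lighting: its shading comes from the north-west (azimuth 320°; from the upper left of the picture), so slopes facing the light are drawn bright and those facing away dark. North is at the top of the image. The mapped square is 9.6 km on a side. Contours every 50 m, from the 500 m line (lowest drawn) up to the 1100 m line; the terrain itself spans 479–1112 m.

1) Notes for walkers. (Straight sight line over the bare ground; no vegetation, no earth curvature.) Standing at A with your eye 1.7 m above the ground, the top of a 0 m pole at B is in view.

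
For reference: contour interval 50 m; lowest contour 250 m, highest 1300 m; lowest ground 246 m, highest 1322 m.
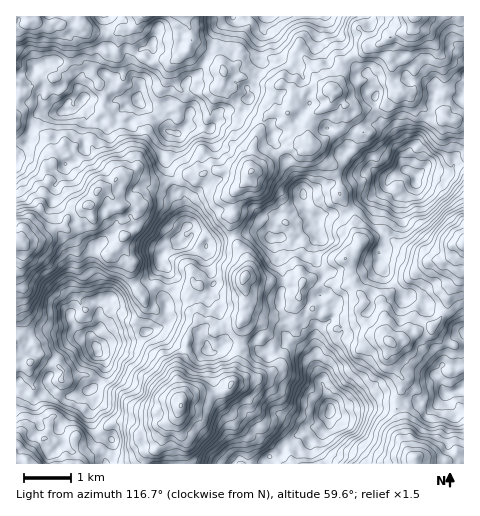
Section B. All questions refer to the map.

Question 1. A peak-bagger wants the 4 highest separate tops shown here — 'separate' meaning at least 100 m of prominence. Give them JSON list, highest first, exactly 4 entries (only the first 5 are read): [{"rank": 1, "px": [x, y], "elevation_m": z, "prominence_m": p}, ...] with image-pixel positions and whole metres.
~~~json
[{"rank": 1, "px": [330, 410], "elevation_m": 1322, "prominence_m": 1076}, {"rank": 2, "px": [98, 354], "elevation_m": 1316, "prominence_m": 548}, {"rank": 3, "px": [416, 180], "elevation_m": 1286, "prominence_m": 481}, {"rank": 4, "px": [139, 102], "elevation_m": 1081, "prominence_m": 268}]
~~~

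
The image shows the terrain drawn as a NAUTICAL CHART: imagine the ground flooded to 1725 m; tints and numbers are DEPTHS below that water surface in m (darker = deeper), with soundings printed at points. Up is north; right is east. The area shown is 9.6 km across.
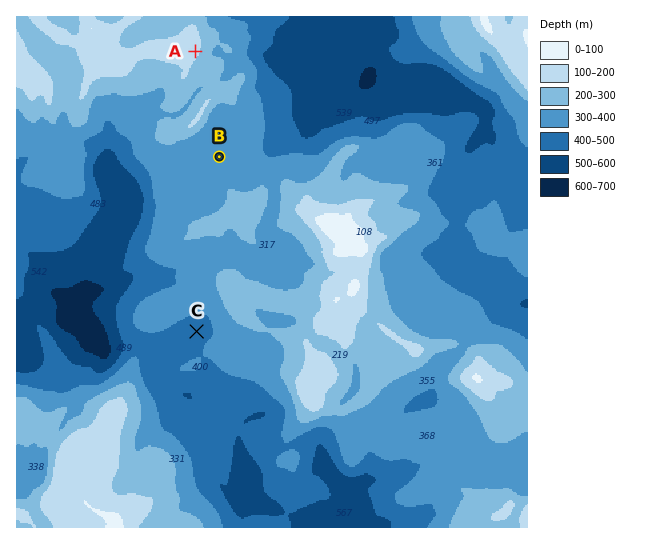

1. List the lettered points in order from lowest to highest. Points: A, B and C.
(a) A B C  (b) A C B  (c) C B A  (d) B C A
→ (c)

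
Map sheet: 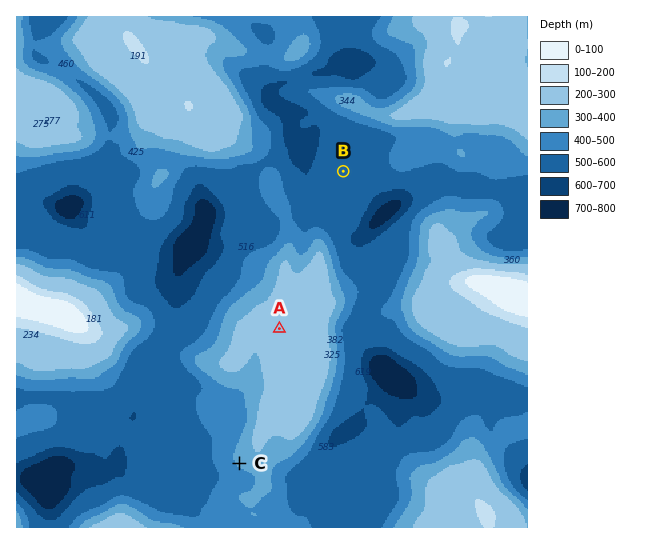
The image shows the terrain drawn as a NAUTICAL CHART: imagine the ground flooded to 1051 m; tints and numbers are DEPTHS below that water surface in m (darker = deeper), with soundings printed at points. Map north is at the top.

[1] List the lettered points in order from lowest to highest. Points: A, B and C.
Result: B C A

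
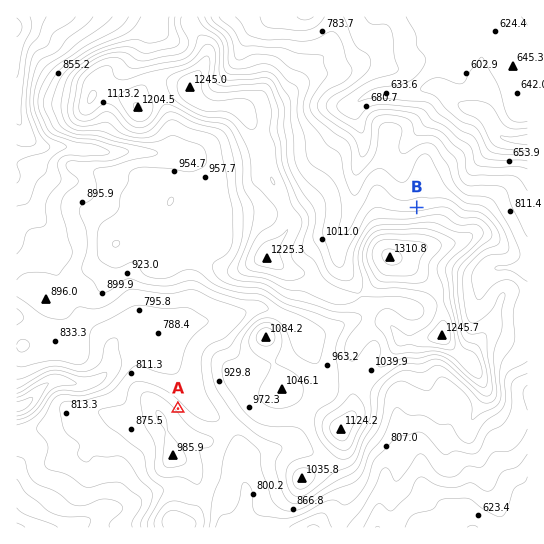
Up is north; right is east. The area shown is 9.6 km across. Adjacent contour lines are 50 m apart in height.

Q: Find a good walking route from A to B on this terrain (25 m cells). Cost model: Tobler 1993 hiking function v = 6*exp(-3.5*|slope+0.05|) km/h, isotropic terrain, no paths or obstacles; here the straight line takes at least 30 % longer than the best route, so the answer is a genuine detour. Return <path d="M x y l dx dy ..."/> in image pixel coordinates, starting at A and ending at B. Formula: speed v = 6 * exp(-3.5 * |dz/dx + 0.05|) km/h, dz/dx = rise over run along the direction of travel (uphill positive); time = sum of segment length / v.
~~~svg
<path d="M178 409l1-3 10-9 20-40 5-6 13-6 27-27 8-4 12 0 5-3 55 0 13-6 7-7 5-11 0-10-5-11 0-17 15-30 5-5 8-4 29 0 6-3"/>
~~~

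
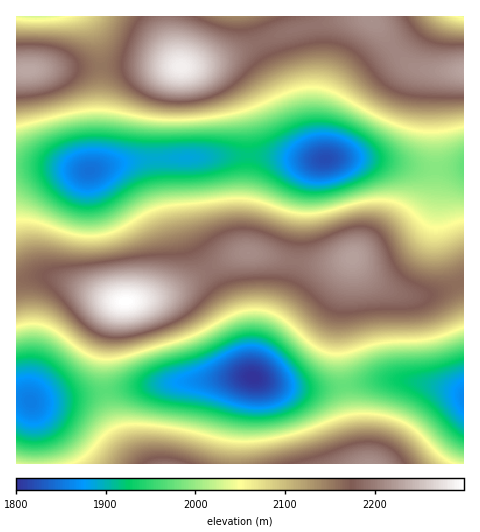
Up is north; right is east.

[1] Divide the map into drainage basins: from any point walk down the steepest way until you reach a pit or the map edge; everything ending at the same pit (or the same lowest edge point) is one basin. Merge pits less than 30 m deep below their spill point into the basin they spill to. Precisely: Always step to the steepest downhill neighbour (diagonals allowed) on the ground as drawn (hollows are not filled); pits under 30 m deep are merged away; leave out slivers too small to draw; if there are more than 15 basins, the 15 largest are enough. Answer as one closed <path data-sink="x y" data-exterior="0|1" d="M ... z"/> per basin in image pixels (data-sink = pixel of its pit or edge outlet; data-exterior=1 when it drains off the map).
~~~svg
<path data-sink="326 159" data-exterior="0" d="M369 20l-25 0-52 10-67 27-26 8-15 2 26 3 13 7 12 14 7 15 6 27 0 41-4 42 0 25 4 12 57 10 29 0 19-5 6 9 13 14 17 9 21 6 18-1 36-14 0-210-33 0-20-5-15-13-16-25z"/><path data-sink="90 171" data-exterior="0" d="M158 65l-74 1-68 5 1 210 17-5 14 0 27 8 35 16 17 2 23-4 22-7 52-31 23-8-3-11 0-25 4-42 0-41-8-32-10-18-14-11-16-5z"/><path data-sink="253 377" data-exterior="0" d="M253 253l-10 0-14 5-37 23-26 13-22 6-21 2-5 4-8 16-4 21-1 43 4 24 7 20 11 18 12 15 223 0-5-11-7-33-11-73 1-40 12-48-18 5-29 0z"/><path data-sink="463 397" data-exterior="1" d="M353 258l-13 48-1 40 11 73 7 33 4 10 2 2 100 0 1-181-36 12-25 0-14-5-17-9-13-14z"/><path data-sink="31 402" data-exterior="0" d="M48 276l-14 0-18 5 0 182 124 1-13-16-11-18-7-20-4-24 0-35 2-15 6-21 5-9 4-4z"/><path data-sink="35 17" data-exterior="1" d="M166 16l-149 0-1 54 106-5 57 1-9-25z"/><path data-sink="235 17" data-exterior="1" d="M370 16l-203 0 0 8 9 35 3 7 4 1 42-10 67-27 52-10 26 1z"/><path data-sink="463 17" data-exterior="1" d="M463 16l-92 0 0 4 9 8 16 25 15 13 20 5 32 0z"/>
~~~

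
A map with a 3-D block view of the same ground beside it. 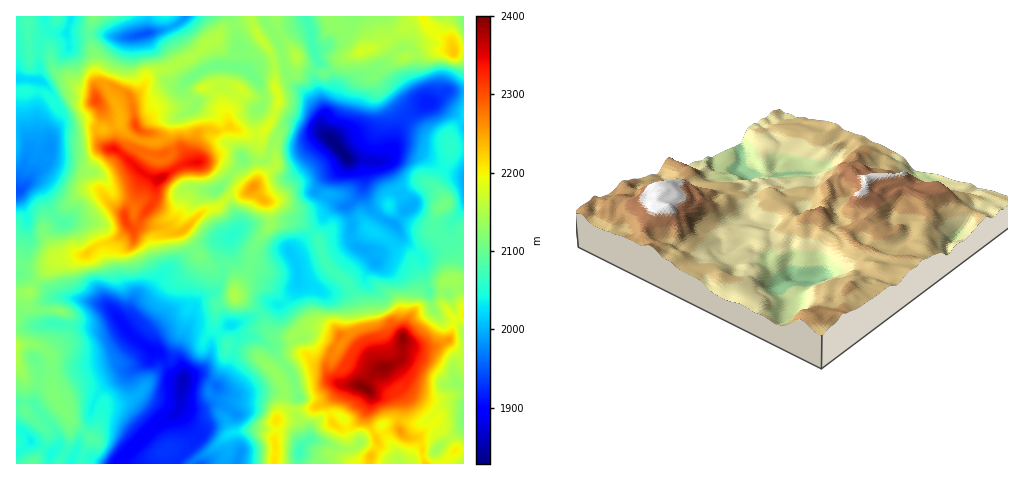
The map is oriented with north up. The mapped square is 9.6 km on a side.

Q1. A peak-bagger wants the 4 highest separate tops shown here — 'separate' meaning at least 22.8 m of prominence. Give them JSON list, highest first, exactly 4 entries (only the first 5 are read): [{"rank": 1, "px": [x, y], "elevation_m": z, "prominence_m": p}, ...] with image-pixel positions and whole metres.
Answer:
[{"rank": 1, "px": [367, 389], "elevation_m": 2400, "prominence_m": 572}, {"rank": 2, "px": [160, 179], "elevation_m": 2360, "prominence_m": 287}, {"rank": 3, "px": [136, 125], "elevation_m": 2305, "prominence_m": 49}, {"rank": 4, "px": [96, 101], "elevation_m": 2305, "prominence_m": 53}]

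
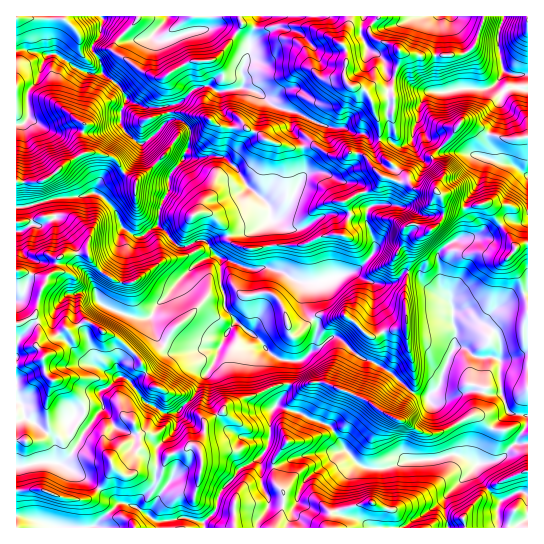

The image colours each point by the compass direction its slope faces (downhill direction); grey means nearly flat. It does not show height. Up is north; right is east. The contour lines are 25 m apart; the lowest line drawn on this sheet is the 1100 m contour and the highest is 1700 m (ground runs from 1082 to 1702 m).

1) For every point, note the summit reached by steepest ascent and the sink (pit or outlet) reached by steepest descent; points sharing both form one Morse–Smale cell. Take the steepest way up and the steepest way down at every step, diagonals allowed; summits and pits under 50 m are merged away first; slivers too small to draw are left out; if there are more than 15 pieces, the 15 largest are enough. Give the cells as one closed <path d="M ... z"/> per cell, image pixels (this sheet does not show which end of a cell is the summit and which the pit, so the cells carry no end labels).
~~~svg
<path d="M207 85l-12 3-13 13-9 4-15 3-16-1-15-7-6 10 0 16 14 15 6 3 9-5 20-19 11 0 8 7 2 8-3 14-7 13-12 13 0 14-9 18-3 18 20 20 9 2 9-6 8-1 5 3 7 11-20 10-39 42-5 15 6 17 6 6 16 7 39-2 11-20 6-6 3 0 17 13 20 21 6 3 18 1 13-11 5-19-1-9-8-7-4-8 1-21-2-3 20-2 30-9 18 11 19 1 4-1 11-11 4 0 8 3 10 13 24 15 2 7-1 9 4 12-1 17 10 0 12 9 17 0 6 4 0 25 7 23 3 4 17 3 1-173-13 4-20-30-4-10-6-4-16 5-8 0-15-5-11-12-5 1-15-3-6-6-1-5-24-20-4-8-1-11-9 0-7-6-9 0-9-5-12 0-14-4-20-11-24-6-16-14-13-5-27 4z"/><path d="M238 323l-3 0-8 10-15 33-11 13-6 16-17 17-13 1-18-9-18-24-4-3-7 0-11 11-7 3 3 18-19 22-13 24-9 9-27-1-18 4-1 60 77 1 26-25 6 0 13 5 16 12 7 1 1 7 41 0 1-6 12-12 5-20 20-22 17-9 9-10 4-16-2-11 3-12 15-19 2-8 2-21-10-2-10-5-16-19z"/><path d="M97 193l-43 6 0 20-12 6-9-1-11 7-6 0 1 236 18-4 27 1 9-9 13-24 19-22-3-18 7-3 11-11 7 0 4 3 18 24 18 9 13-1 17-17 6-16 16-24 1-6-39 2-8-3-14-10-7-21-17 0-19-6-15-9-6-20 22-27 8-28-10-20z"/><path d="M337 337l-6 0-29 23-11 2-3 27-12 16 53 20 15 24 15 16 7 3 20 0 19-7 26-1 18-5 9 0 17 9 6 0 20-5 13-15 14-2 0-25-18-4-7-15-3-12 0-25-2-2-21-2-12-9-11 0-13 27-2 12-12 10-16-5-21-20-21-12-7-1z"/><path d="M278 405l-6 5-1 4 0 19-4 16-9 10-17 9-20 22-5 20-12 12 1 6 243-1-3-10 0-19 32-34-15-8-13-1-18 5-26 1-19 7-20 0-7-3-15-16-15-24z"/><path d="M503 16l-18 0-9 27-9 9-6 3-25 0 1 36-8 1-5 5-5 12 0 10-6 11-1 11-7 4-8 0-8-5-8-1-1 11 4 8 23 19 2 6 6 6 15 3 5-1 11 12 15 5 8 0 16-5 2 1 26 41 5 2 10-5 0-167-17 0-6-3-2-3-4-19 0-19z"/><path d="M54 53l-9 4-6 21-11 13-1 30-4 3-7 1 1 82 10 0 32-10 15 0 20-4 8-10 21-10 18-24 0-4-12-10-9-12 1-13 6-9-6-12-19-16-19-1z"/><path d="M409 272l-4 0-11 11-4 1-19-1-18-11-30 9-20 2 2 3-1 21 4 8 9 10-4 26 6-3 12-11 6 0 25 22 7 1 21 12 21 20 16 5 12-10 2-12 14-28 1-16-4-12 1-9-7-11-19-11-10-13z"/><path d="M349 16l-90 0-7 18-5 25-6 11 3 9-3 8 18 6 16 14 24 6 20 11 14 4 12 0 9 5 9 0 7 6 9 0 1-13-9-28-6-9-6-2-8 0-7-10 3-26-4-6 0-6 6-16z"/><path d="M258 16l-47 0-2 10-3 3-17 3-26 9-6-1-4-5-6 4-21 1-23-20-3 15-7 8-1 7 8 11 3 13 18 15 8 12 13 6 12 1 19-3 9-4 9-10 8-4 8-2 12 7 18-3 6-3 1-7-3-9 6-11z"/><path d="M365 16l-16 1 0 6-6 16 0 6 4 6-3 26 7 10 8 0 6 2 6 9 9 28 0 12 9 2 8 5 8 0 7-4 1-11 6-11 0-10 5-12 5-5 8-1-1-34-2-2-15 1-14-3-18-10-10-3-8-7 0-6 4-5z"/><path d="M158 225l-16 11-7 0-12-8-2 2-6 25-22 27 4 17 4 5 32 13 14 2 5-4 4-9 39-42 20-10-7-11-5-3-8 1-9 6-9-2z"/><path d="M142 144l-3 10-10 13-10 9-17 7-7 10 7 3 11 11 8 19 14 10 7 0 15-10 2-15 10-22 2-15-22-19z"/><path d="M101 16l-84 0-1 34 10-1 19 6 9-2 29 19 19 1-2-12-8-11 1-7 7-8 3-12z"/><path d="M474 468l-29 30 0 19 4 11 48 0 2-3-2-16 4-8-13-11-12-16z"/>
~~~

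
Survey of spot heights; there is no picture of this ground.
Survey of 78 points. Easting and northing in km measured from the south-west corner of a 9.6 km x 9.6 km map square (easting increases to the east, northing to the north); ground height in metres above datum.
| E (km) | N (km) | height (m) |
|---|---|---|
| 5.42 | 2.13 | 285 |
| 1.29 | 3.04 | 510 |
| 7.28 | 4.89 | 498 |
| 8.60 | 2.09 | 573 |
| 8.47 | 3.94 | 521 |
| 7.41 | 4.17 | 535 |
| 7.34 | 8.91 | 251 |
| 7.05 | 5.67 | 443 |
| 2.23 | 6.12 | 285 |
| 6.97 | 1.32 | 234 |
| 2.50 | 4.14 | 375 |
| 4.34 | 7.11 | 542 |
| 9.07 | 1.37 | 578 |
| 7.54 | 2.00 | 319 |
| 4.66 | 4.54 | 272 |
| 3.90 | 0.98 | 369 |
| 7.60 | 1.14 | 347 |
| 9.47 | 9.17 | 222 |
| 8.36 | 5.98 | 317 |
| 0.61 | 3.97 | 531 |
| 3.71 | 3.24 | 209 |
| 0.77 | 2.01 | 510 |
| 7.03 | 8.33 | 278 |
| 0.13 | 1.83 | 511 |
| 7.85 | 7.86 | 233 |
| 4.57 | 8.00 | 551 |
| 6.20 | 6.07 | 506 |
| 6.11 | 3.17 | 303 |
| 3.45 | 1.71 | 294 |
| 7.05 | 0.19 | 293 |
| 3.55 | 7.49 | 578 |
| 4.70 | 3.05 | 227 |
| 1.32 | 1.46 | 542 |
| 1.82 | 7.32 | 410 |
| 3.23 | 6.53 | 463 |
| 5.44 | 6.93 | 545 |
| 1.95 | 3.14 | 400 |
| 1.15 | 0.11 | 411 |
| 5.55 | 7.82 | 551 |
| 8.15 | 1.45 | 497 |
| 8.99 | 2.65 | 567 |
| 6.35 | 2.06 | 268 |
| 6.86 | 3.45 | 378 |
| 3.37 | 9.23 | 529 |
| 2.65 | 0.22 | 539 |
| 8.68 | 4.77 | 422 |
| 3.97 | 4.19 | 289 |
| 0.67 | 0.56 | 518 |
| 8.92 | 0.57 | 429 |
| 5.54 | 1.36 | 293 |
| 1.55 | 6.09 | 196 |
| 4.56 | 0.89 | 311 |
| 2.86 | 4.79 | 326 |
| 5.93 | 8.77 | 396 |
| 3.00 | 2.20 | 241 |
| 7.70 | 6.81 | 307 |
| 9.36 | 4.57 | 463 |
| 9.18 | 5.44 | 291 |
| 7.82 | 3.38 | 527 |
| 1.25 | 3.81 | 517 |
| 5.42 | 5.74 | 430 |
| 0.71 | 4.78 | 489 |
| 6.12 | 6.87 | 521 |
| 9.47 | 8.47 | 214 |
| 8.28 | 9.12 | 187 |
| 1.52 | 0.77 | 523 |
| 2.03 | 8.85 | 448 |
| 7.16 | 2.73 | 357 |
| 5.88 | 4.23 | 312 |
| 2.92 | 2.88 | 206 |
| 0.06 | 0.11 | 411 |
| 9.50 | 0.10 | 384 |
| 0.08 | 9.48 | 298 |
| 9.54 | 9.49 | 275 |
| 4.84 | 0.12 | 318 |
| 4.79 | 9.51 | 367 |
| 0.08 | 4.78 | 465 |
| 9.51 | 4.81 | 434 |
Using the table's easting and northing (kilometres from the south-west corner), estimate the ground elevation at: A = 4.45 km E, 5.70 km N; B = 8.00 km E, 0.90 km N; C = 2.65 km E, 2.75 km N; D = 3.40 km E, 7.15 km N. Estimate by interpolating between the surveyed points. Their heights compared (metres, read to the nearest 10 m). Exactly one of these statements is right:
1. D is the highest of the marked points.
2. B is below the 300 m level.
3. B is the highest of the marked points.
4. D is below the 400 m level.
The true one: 1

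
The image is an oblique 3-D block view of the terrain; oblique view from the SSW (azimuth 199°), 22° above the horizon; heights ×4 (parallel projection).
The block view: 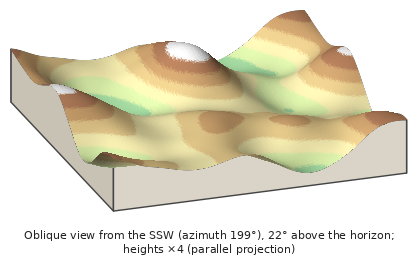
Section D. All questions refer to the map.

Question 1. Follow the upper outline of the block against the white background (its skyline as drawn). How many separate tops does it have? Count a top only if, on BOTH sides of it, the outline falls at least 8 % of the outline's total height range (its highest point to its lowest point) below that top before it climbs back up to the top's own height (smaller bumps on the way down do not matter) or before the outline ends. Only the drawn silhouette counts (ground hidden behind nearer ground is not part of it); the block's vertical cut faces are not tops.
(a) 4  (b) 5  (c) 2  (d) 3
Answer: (c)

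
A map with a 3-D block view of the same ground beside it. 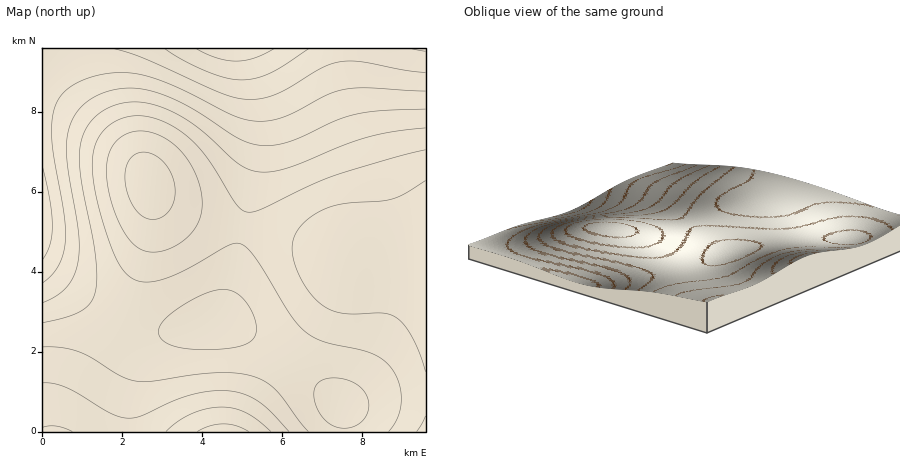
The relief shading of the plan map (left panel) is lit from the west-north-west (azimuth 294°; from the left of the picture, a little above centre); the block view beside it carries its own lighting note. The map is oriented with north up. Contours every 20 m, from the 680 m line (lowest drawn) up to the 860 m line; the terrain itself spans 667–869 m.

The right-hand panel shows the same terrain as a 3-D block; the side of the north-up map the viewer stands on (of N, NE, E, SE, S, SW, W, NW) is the SW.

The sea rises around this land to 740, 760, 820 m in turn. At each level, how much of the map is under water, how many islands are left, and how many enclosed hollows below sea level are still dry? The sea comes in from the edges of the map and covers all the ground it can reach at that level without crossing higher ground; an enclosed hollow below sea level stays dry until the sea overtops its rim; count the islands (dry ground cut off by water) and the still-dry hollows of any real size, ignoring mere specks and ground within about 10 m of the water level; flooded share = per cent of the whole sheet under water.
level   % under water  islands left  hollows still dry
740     14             0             0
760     21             0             0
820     79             1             0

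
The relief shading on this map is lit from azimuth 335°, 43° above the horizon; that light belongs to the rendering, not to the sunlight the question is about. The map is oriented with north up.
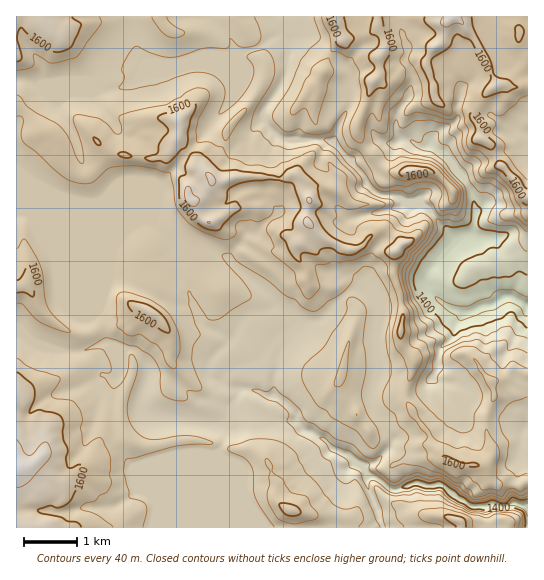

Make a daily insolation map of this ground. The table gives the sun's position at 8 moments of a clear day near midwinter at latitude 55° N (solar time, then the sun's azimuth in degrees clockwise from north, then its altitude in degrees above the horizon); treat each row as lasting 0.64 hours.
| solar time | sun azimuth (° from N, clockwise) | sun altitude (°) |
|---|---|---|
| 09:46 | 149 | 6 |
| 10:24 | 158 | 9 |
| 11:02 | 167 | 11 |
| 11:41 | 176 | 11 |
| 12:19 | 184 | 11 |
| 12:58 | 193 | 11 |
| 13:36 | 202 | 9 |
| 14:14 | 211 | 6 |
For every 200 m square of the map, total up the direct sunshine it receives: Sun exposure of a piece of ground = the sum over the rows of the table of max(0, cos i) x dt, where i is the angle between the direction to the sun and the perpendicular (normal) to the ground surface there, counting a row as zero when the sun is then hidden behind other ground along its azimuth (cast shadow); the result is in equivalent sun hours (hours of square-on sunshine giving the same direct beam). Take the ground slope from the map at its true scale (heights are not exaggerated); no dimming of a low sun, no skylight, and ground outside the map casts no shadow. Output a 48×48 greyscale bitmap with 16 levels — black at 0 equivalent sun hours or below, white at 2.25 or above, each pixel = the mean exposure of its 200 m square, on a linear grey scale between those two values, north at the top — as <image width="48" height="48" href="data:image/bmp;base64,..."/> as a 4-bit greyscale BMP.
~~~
<image width="48" height="48" href="data:image/bmp;base64,Qk32BAAAAAAAAHYAAAAoAAAAMAAAADAAAAABAAQAAAAAAIAEAAATCwAAEwsAABAAAAAAAAAAAAAAABEREQAiIiIAMzMzAERERABVVVUAZmZmAHd3dwCIiIgAmZmZAKqqqgC7u7sAzMzMAN3d3QDu7u4A////AEMzMzREZmVVVVVVV7y7mHdkZ3irpkRGRkREUxIzNWVVVVVVaalkRDRDZlMiAAAAAYiYiZiHM1VVVVVWd0ATMiM0cyAAABclGodmZ3iGVVVVVVVWZTMiM0MlEAAAAor8/4dlRnZVVVVVVVVVZkQzNDIhe3RVvqhjQ2d2VFZlZVVVVVVWdlRERVE3h63fy6h0MzN3YyRWiHZVVVZ4dDREQibcNFeHUiFXVUREVTNGh3iIh3VEMjM0M6yplFZiAQI0ZUREVFNFQiIzMiIRISIQW6mXV2VSEiQzRERFZmRFMzMyM0VVREM6uYlzV4hDREVEVlMyRFVFRFZneHZmVmV4iIdEZ4Y0VVRmZ4YhI0VFZniZhmZmVCWXiHQ1d2I0VVNpiFV1MkVVZmeGd2VTNXl3Z3VVVVMzVVZmdzNWd1VUV1VodEZ4h3ZmVXZmRGgzVmh2ZiESRnZlVmaXRGZmZmVVVFZmVWqkVoghZRIjM0VVVYmFVmZmZmVERFVVZ3eVeZQhESNEVVRVV6h2Z3VmZmVEREZVaXJEJCA1EkVomZh5u5l1ZmZWZmVUREZVaGIVEAABIWiaczV5mplUVWdmZmZVVURmVGVAAAAAIXmkE1RWeKUkVndmVmZnZUNmU1MBAAAAIZlSRVVWdjAkV3d3dlabllVVVBIREhAAAbhEVVVUIAJVZ3d3ZnmammRFZ0ETZnZSKHZVVVVSATVVZlVUV5iYdnZVeCI2eamauDVVVVVVVVVVZURFeXZlRFZnhlVERXmZmENFVVVVVlVWVVRYl3mUmqqZiLljQ0VneTJFVVVVVVVWZVZ3V3iKmt/qvMyWQyJEaENFVVVVVVVmZoqFZYh3mTFpMZ/pZEMjWERVVVVVVEVmjPuGV2RYUQEmcQOqd3iZWDRVVVVVVVZozZmJlSJmI0MREAA376jP/1VVVVVVVVVrtCSal1QkZmhiAAAL/GQ0aFVVVWZVVVVpd3Y1NXV3VpVEIABGm2hWrFVWeZhlVVZlRYdkV3hhWEIAesuGhGu6tVZoqomGZmdzJmaruop0IUUnfv//IH7/kWeJhUebu92DdBAAAAIiJBB4ZFhyAma7EXiIZGebupinMiIAARAFQgOIIAAAFblhE4iHVHhTI0VpISRDQyAAEEyiEAABN96lRXd1RYUyRVRHUSZlQiQ0Z3qEcwASdlYRRVQyJ1IlZmZ2dTN2M5qqqmZ5lXRXZ4NFZmQRMwE1Q0Q0iFI5ZmeXZnJpZ63v+GNIhlMkQiNDIQAAOXUjlTN3dmNIm0jNdkeIqDNFVVUzMyERE2VTaTM2d1VZmnRlRUa5mzRVVVZmVEQyETVVR2M0Z2Z5eadkaFM2VamId2ZVZVVUM0VVVWQzV2cyVGmEaHZSNbibunZmVlVlVVVWZVVCE2h4dVhWZmhVVkaqyodmZmeIdmZlRFVDJtpTZ2NrhnZGdlmYiId2ZniZmHZndUZURpiGNGYzd4RWd4l2V4h2ZohlVVZ2VWZmeVRXVGZnmnRWVnZlQ0VmZ3ZDNFZlVWZmiVVVVXh2iEVVRQ=="/>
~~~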